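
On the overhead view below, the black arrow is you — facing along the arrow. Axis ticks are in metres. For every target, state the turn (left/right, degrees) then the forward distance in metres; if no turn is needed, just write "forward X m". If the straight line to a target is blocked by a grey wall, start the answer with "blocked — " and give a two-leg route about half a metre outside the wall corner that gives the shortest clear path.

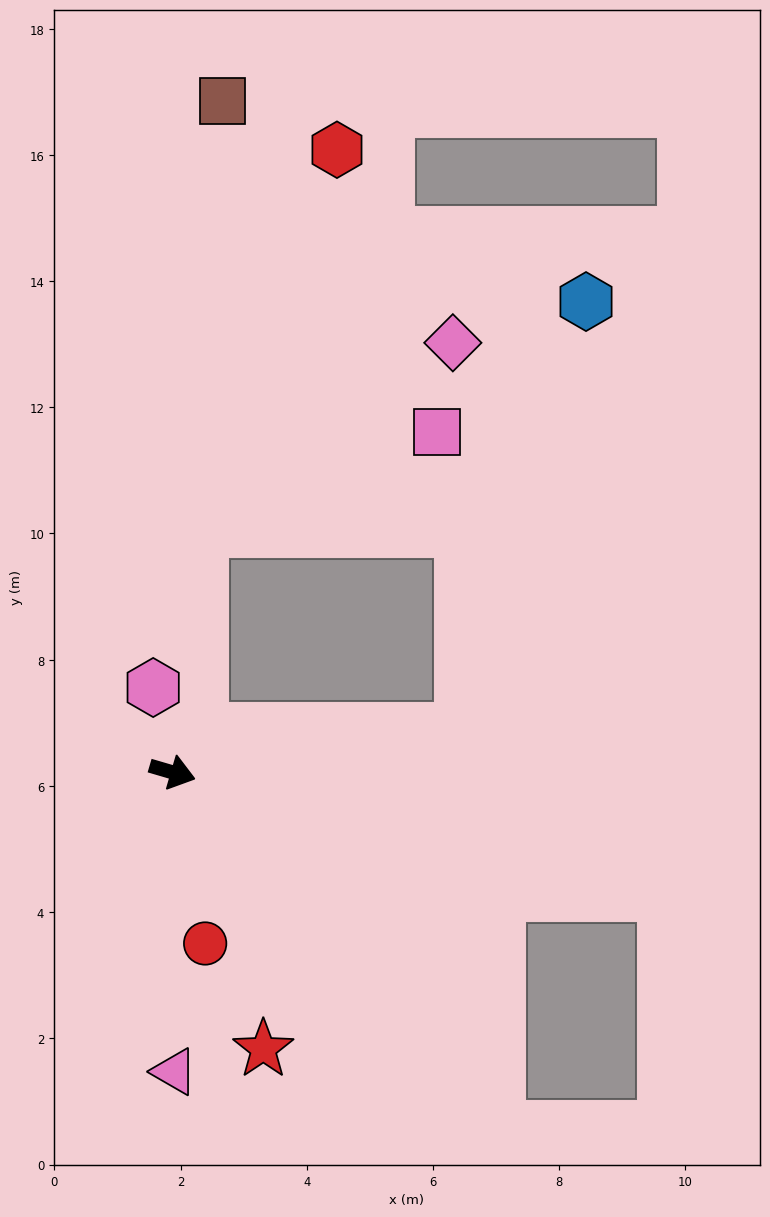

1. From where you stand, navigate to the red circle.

turn right 63°, forward 2.8 m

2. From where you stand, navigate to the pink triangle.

turn right 73°, forward 4.7 m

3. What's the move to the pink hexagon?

turn left 119°, forward 1.4 m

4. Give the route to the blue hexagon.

blocked — turn left 25°, forward 4.6 m, then turn left 65°, forward 7.1 m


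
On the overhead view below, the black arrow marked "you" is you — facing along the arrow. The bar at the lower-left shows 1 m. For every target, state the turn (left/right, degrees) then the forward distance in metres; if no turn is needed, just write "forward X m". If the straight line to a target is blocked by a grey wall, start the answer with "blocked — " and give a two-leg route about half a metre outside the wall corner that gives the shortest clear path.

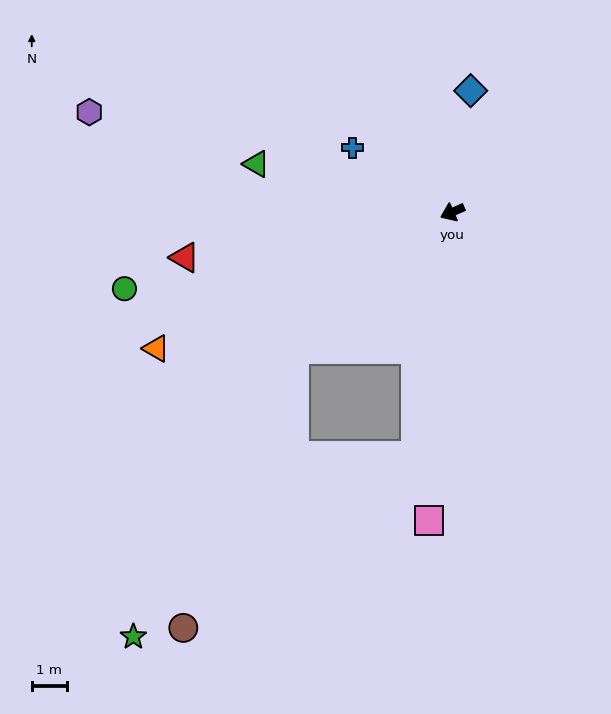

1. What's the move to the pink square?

turn left 62°, forward 8.9 m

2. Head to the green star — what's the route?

blocked — turn left 17°, forward 6.0 m, then turn left 20°, forward 9.4 m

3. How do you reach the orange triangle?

forward 9.3 m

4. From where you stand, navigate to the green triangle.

turn right 37°, forward 5.8 m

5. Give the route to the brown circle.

blocked — turn left 17°, forward 6.0 m, then turn left 28°, forward 8.6 m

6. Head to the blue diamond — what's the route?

turn right 122°, forward 3.5 m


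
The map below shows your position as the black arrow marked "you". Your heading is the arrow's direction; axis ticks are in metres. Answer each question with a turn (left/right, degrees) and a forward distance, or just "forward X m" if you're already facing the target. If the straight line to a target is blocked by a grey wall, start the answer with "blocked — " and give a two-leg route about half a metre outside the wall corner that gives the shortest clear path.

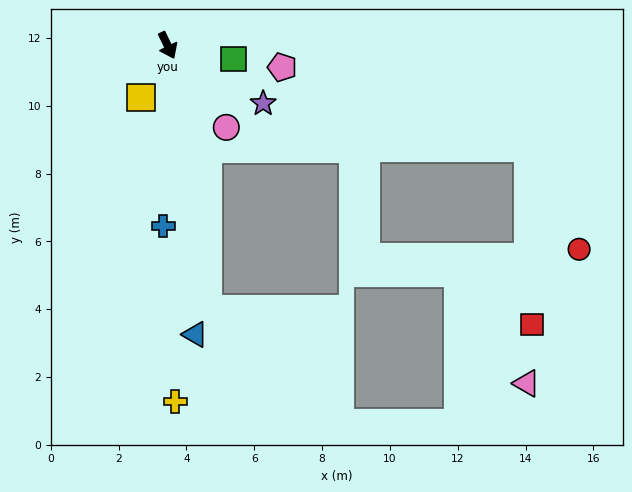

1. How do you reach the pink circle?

turn left 10°, forward 3.0 m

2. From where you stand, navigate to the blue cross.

turn right 27°, forward 5.3 m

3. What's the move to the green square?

turn left 52°, forward 2.0 m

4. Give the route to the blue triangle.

turn right 20°, forward 8.6 m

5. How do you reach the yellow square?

turn right 53°, forward 1.7 m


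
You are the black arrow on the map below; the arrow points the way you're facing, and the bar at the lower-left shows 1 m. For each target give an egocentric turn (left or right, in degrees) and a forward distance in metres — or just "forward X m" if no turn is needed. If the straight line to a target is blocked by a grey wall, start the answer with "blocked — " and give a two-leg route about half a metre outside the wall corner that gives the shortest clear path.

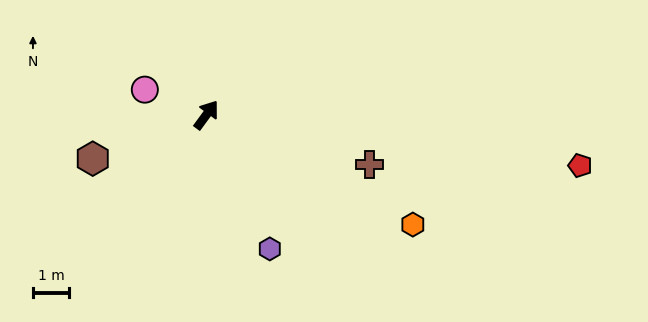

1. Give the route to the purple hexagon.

turn right 118°, forward 4.1 m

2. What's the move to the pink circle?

turn left 104°, forward 1.8 m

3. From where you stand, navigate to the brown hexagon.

turn left 147°, forward 3.3 m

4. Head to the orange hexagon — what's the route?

turn right 82°, forward 6.4 m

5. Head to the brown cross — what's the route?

turn right 71°, forward 4.7 m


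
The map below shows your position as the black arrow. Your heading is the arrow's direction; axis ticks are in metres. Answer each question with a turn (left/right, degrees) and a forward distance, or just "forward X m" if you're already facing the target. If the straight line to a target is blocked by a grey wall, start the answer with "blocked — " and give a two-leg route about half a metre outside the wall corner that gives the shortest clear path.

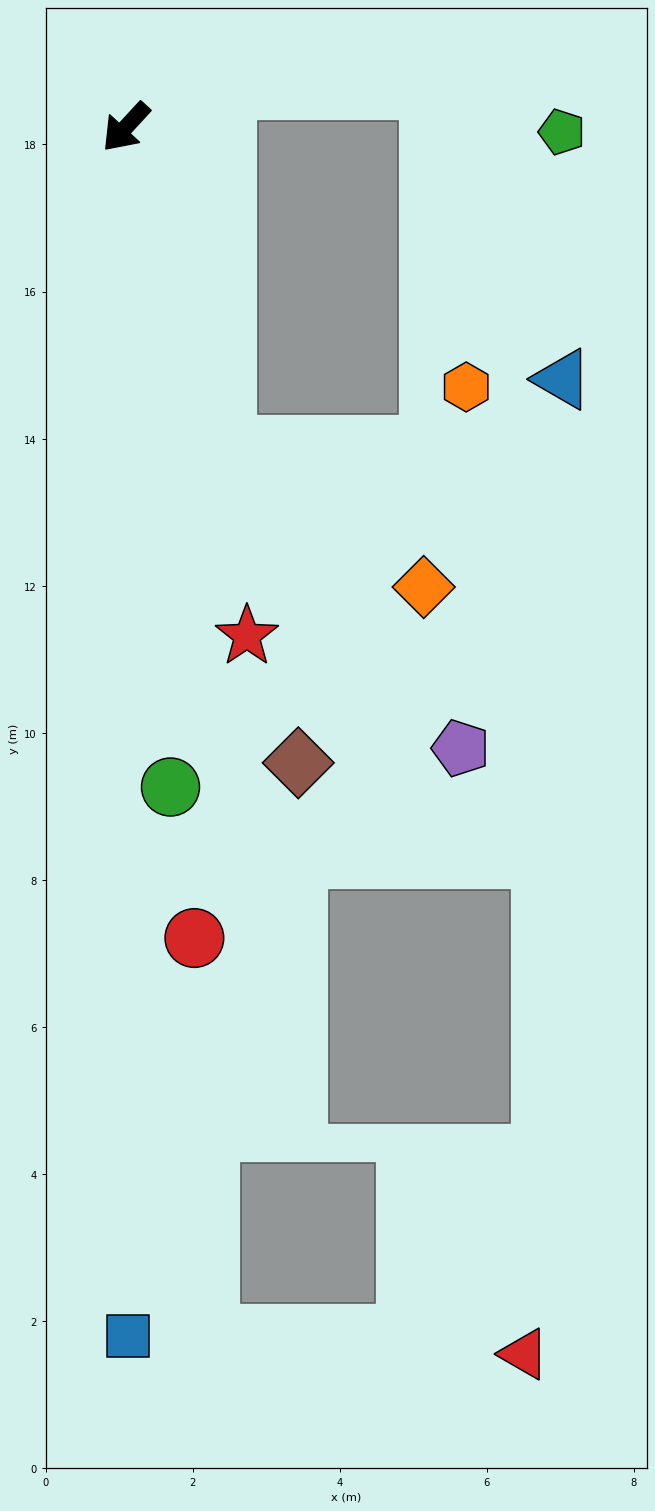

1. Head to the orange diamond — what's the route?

blocked — turn left 60°, forward 4.5 m, then turn left 37°, forward 3.3 m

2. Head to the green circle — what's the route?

turn left 47°, forward 9.0 m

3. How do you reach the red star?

turn left 56°, forward 7.1 m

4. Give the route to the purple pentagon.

blocked — turn left 60°, forward 4.5 m, then turn left 21°, forward 5.2 m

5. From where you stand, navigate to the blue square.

turn left 43°, forward 16.4 m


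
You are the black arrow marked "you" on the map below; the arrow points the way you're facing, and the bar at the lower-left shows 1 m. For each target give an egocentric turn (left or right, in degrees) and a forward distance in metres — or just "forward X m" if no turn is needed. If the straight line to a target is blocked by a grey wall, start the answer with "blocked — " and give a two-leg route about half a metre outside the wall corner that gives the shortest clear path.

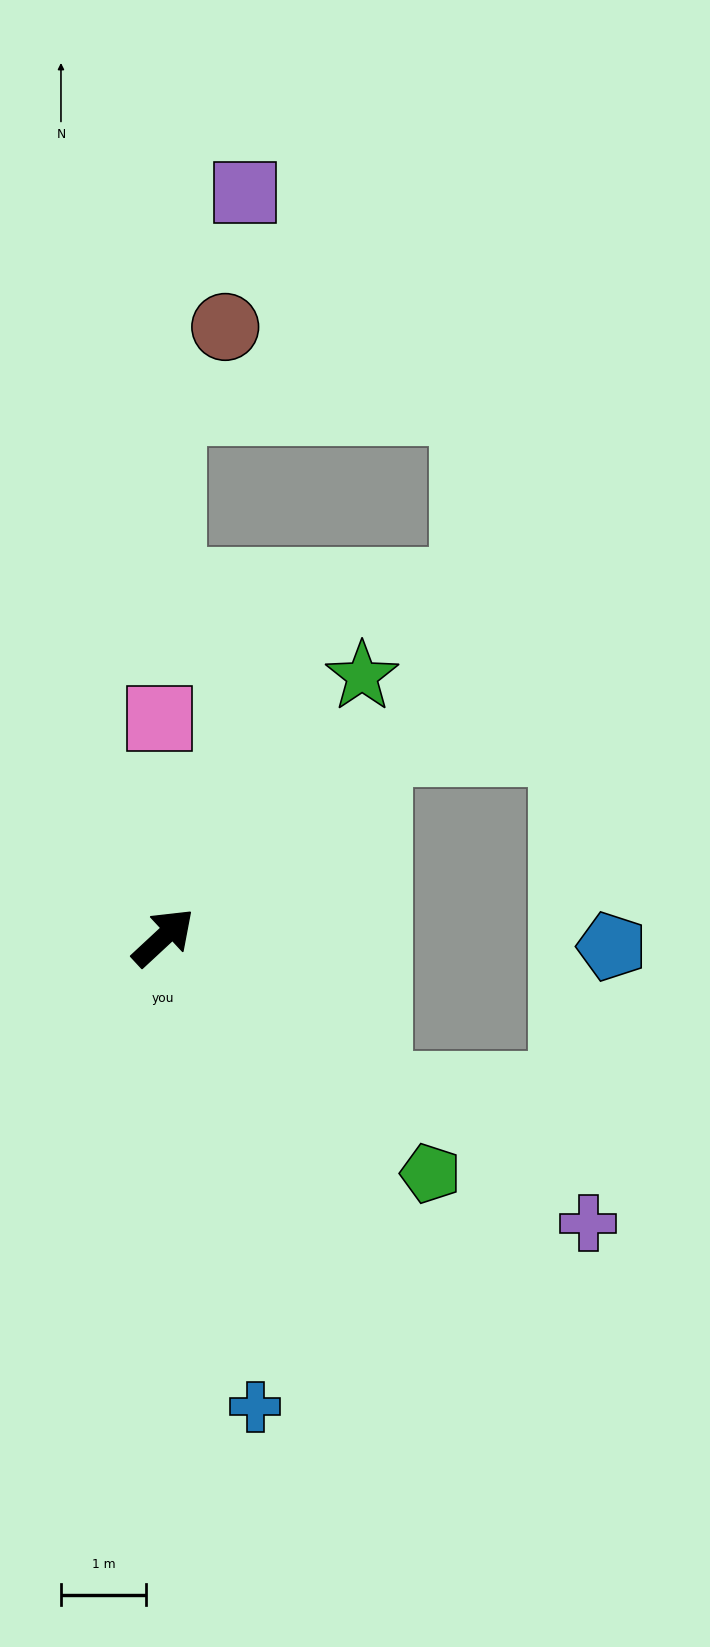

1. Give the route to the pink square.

turn left 48°, forward 2.6 m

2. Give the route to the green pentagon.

turn right 84°, forward 4.2 m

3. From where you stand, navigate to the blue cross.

turn right 122°, forward 5.6 m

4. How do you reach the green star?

turn left 10°, forward 3.8 m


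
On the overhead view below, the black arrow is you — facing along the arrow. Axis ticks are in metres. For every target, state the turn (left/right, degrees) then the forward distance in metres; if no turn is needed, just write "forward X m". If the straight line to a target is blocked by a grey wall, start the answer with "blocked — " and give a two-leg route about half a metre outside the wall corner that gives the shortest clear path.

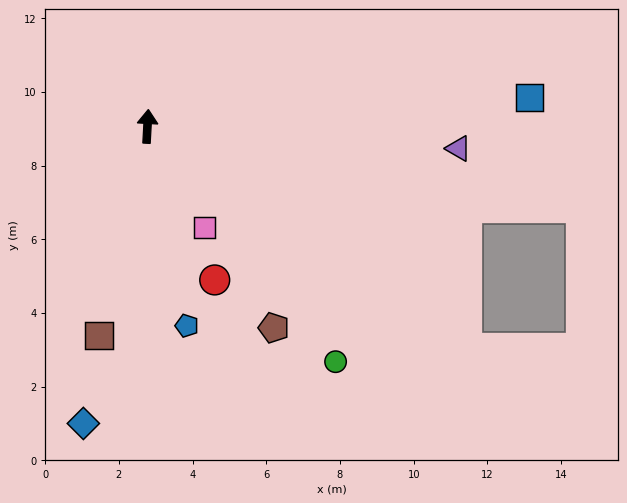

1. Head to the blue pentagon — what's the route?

turn right 166°, forward 5.5 m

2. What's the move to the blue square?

turn right 83°, forward 10.4 m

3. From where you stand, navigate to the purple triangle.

turn right 91°, forward 8.5 m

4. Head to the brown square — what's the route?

turn left 170°, forward 5.8 m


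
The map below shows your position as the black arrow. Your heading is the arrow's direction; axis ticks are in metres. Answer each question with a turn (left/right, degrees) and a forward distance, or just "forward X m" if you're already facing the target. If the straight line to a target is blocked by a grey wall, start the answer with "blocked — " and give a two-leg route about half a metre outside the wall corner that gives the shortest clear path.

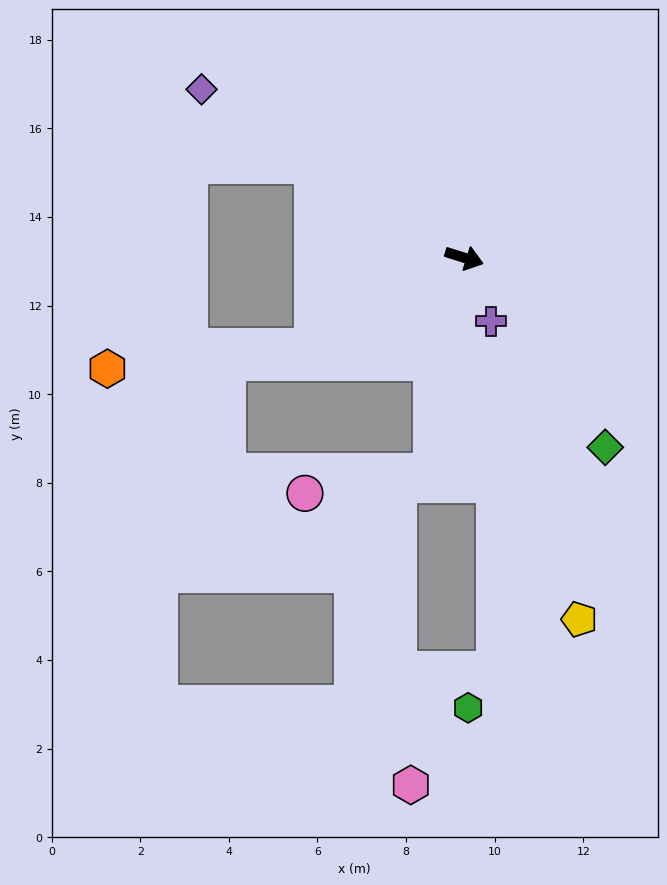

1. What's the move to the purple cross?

turn right 50°, forward 1.6 m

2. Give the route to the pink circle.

blocked — turn right 81°, forward 4.9 m, then turn right 72°, forward 2.9 m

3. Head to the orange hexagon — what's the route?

blocked — turn right 132°, forward 4.0 m, then turn right 25°, forward 4.7 m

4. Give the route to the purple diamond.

turn left 165°, forward 7.0 m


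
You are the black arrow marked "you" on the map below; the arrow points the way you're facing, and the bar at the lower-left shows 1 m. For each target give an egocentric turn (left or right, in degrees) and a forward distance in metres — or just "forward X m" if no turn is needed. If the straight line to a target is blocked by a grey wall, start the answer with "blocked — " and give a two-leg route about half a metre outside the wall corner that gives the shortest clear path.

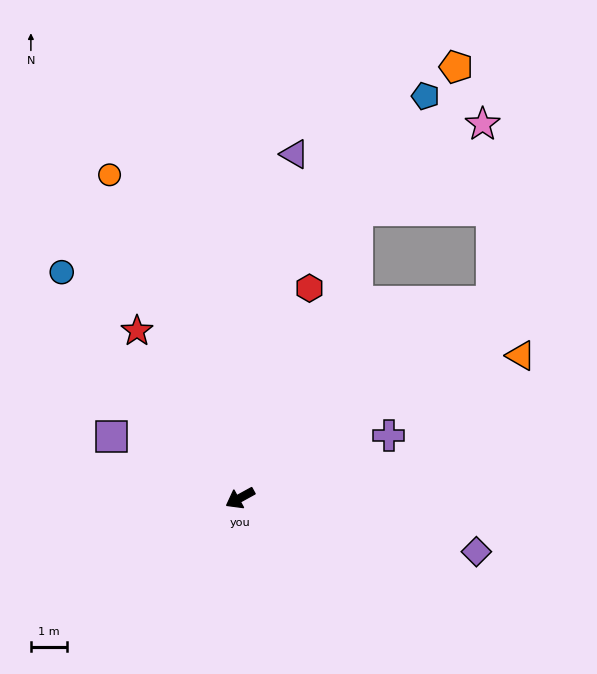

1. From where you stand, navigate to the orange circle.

turn right 97°, forward 9.6 m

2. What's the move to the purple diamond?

turn left 138°, forward 6.6 m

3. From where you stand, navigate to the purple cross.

turn left 174°, forward 4.4 m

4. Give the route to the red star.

turn right 87°, forward 5.4 m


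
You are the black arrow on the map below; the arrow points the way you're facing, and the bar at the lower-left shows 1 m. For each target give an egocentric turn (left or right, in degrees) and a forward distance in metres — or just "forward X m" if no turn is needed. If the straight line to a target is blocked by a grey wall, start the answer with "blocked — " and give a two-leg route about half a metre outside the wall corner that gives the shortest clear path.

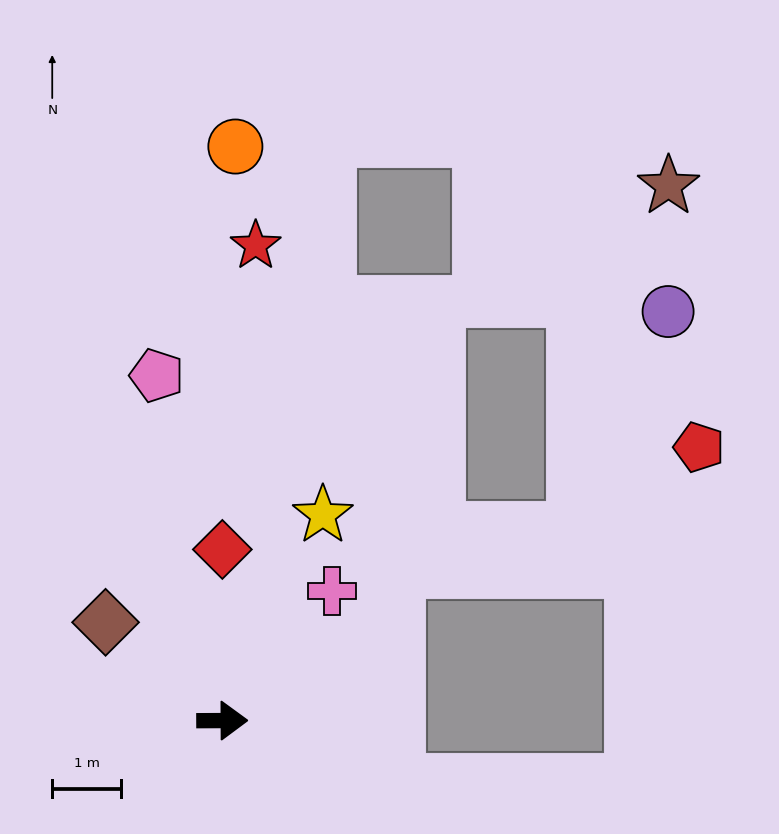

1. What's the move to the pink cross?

turn left 50°, forward 2.5 m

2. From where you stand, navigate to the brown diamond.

turn left 140°, forward 2.2 m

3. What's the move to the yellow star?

turn left 64°, forward 3.3 m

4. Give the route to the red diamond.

turn left 90°, forward 2.5 m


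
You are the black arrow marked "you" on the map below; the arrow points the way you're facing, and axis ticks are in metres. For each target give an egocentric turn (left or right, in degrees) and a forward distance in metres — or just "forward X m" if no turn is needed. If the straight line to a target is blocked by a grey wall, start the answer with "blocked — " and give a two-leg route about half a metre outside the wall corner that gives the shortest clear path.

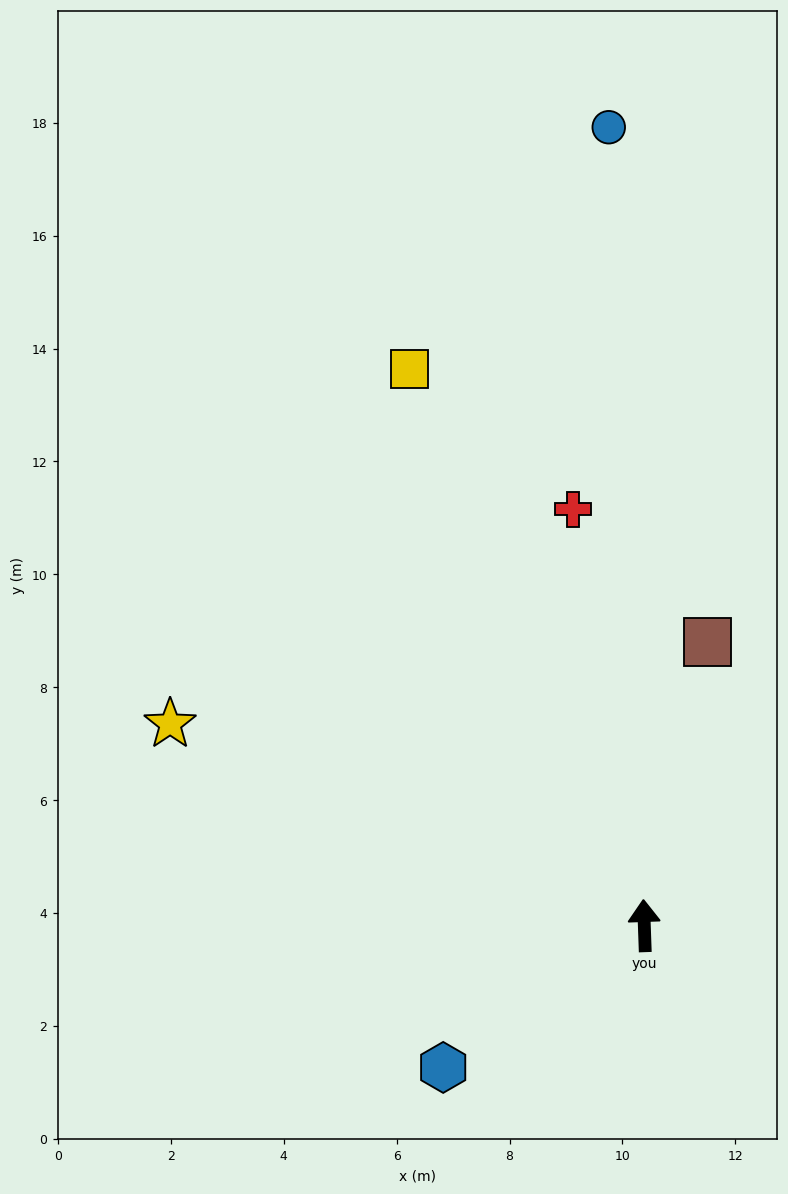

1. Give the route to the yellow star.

turn left 65°, forward 9.1 m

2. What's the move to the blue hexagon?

turn left 123°, forward 4.4 m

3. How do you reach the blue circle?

forward 14.2 m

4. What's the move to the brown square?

turn right 15°, forward 5.1 m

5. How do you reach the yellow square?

turn left 21°, forward 10.7 m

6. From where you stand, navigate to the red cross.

turn left 8°, forward 7.5 m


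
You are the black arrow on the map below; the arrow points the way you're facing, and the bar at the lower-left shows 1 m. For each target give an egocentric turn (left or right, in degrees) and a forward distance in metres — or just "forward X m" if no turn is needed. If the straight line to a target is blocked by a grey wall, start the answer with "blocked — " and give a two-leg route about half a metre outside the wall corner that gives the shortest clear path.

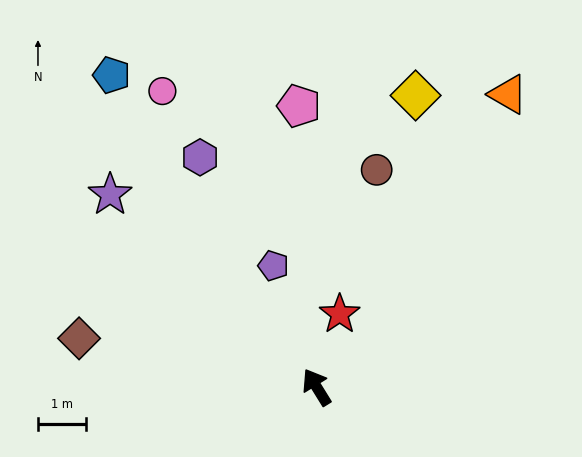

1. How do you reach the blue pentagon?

forward 7.8 m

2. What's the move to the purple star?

turn left 15°, forward 5.9 m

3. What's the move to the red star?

turn right 49°, forward 1.6 m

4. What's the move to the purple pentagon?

turn right 12°, forward 2.7 m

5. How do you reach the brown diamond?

turn left 47°, forward 5.1 m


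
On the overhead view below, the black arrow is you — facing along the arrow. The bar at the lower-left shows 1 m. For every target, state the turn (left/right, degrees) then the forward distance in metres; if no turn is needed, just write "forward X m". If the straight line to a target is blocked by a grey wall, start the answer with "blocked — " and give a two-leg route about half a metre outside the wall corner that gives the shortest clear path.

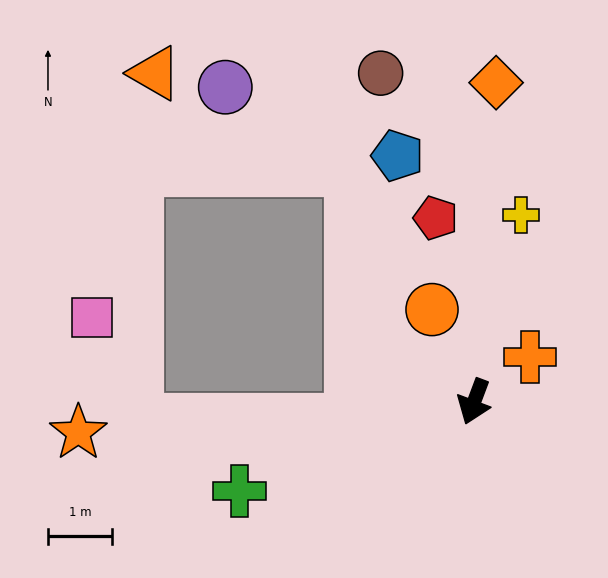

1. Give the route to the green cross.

turn right 49°, forward 3.9 m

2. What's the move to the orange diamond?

turn right 163°, forward 5.0 m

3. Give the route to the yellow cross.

turn right 174°, forward 3.0 m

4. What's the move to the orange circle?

turn right 135°, forward 1.6 m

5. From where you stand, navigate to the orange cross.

turn left 149°, forward 1.1 m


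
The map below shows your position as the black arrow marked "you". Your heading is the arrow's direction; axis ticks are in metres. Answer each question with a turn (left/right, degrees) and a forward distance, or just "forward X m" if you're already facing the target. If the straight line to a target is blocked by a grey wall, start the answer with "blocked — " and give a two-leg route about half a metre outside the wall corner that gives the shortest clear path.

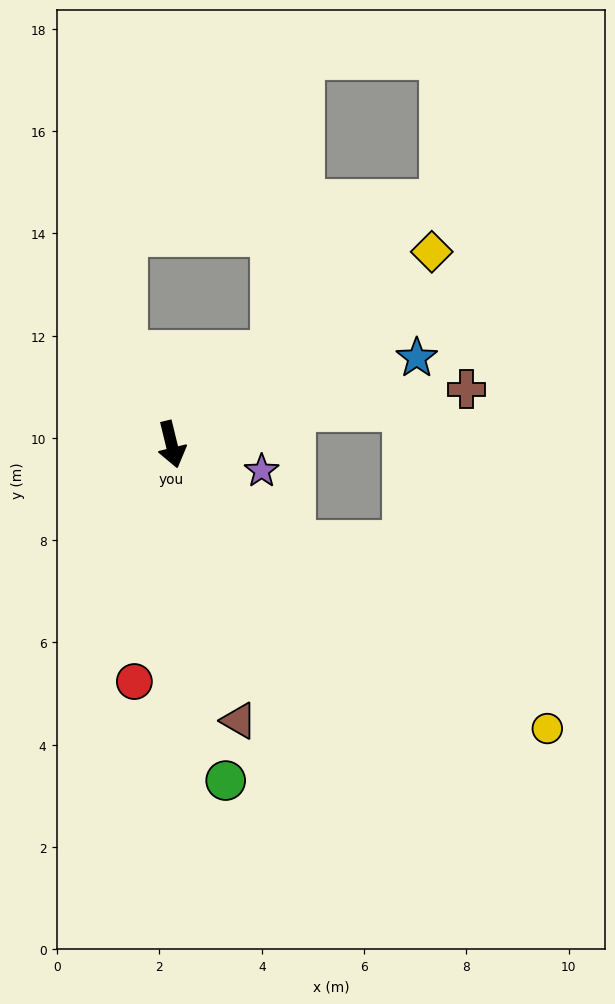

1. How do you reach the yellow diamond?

turn left 113°, forward 6.3 m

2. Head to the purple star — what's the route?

turn left 60°, forward 1.8 m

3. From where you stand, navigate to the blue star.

turn left 96°, forward 5.1 m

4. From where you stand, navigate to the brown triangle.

forward 5.6 m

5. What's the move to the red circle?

turn right 23°, forward 4.7 m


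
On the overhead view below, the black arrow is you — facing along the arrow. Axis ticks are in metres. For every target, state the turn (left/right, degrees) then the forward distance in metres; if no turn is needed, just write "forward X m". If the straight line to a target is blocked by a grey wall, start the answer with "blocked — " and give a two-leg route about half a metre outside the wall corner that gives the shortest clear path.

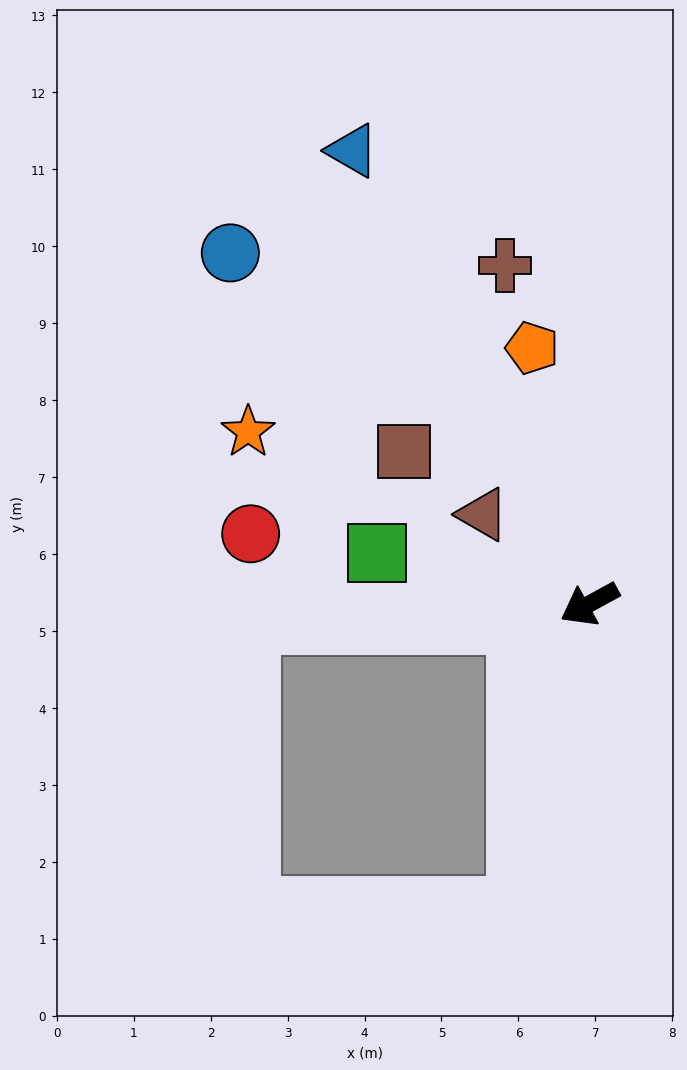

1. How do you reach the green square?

turn right 42°, forward 2.8 m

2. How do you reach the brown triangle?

turn right 69°, forward 1.8 m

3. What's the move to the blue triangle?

turn right 91°, forward 6.6 m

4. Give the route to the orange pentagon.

turn right 106°, forward 3.4 m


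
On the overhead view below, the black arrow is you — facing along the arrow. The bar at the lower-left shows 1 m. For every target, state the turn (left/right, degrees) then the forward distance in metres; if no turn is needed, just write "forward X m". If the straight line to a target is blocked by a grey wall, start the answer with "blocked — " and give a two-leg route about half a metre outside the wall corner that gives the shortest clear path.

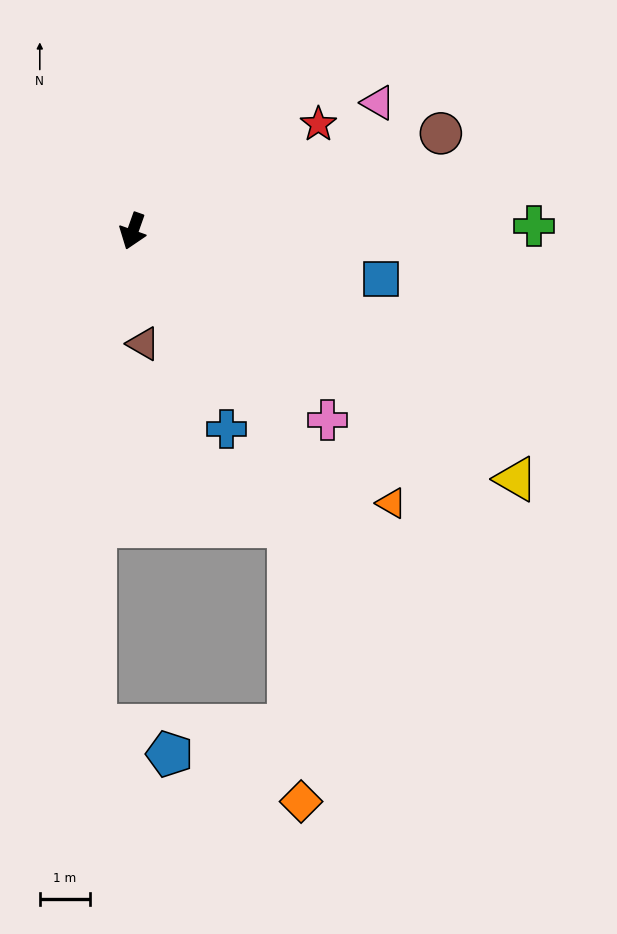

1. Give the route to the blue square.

turn left 98°, forward 5.0 m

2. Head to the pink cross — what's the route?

turn left 65°, forward 5.4 m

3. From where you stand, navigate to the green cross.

turn left 110°, forward 8.0 m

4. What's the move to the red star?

turn left 139°, forward 4.3 m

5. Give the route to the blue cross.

turn left 45°, forward 4.4 m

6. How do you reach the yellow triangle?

turn left 77°, forward 9.1 m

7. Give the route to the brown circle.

turn left 127°, forward 6.4 m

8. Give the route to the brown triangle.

turn left 25°, forward 2.2 m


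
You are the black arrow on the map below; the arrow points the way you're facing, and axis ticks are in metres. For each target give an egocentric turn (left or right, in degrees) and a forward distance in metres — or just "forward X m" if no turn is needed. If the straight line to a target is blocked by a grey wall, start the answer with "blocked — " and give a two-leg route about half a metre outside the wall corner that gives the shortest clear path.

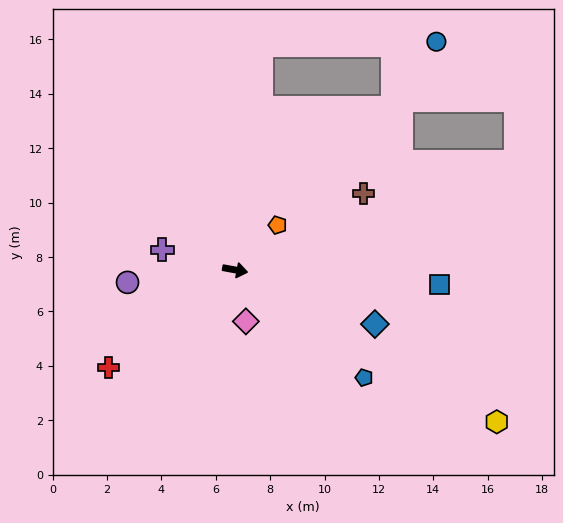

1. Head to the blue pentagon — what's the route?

turn right 29°, forward 6.2 m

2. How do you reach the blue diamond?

turn right 11°, forward 5.5 m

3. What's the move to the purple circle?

turn right 163°, forward 4.0 m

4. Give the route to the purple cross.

turn left 175°, forward 2.8 m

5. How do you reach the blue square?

turn left 6°, forward 7.5 m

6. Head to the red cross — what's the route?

turn right 132°, forward 5.9 m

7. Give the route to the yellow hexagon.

turn right 20°, forward 11.1 m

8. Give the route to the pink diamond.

turn right 68°, forward 1.9 m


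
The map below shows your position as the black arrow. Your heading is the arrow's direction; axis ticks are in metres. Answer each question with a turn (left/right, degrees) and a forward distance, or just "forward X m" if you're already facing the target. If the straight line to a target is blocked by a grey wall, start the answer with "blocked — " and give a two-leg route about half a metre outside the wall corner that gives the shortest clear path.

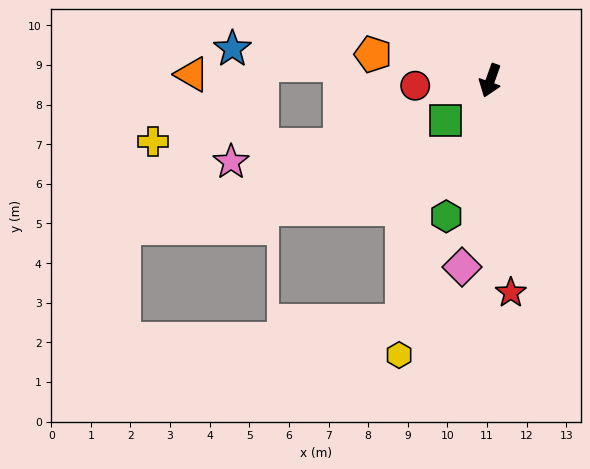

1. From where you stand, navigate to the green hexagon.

forward 3.6 m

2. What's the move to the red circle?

turn right 66°, forward 1.9 m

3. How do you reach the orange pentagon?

turn right 83°, forward 3.0 m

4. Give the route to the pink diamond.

turn left 11°, forward 4.8 m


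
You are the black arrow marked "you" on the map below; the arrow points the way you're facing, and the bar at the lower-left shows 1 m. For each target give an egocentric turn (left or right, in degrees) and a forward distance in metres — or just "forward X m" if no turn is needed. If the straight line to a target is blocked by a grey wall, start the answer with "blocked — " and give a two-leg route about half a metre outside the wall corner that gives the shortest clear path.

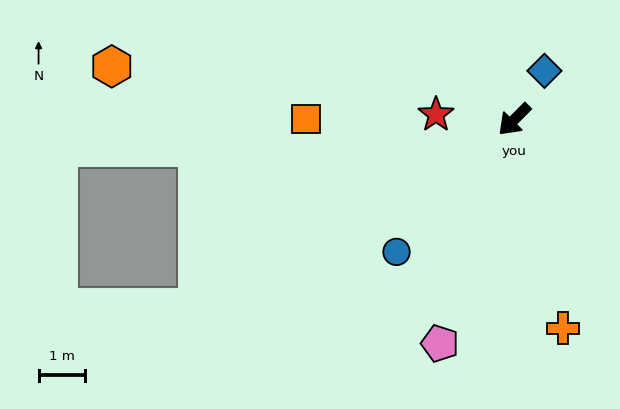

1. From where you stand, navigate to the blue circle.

turn left 3°, forward 3.8 m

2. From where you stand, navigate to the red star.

turn right 49°, forward 1.7 m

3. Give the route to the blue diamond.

turn right 167°, forward 1.2 m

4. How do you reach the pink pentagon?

turn left 27°, forward 5.1 m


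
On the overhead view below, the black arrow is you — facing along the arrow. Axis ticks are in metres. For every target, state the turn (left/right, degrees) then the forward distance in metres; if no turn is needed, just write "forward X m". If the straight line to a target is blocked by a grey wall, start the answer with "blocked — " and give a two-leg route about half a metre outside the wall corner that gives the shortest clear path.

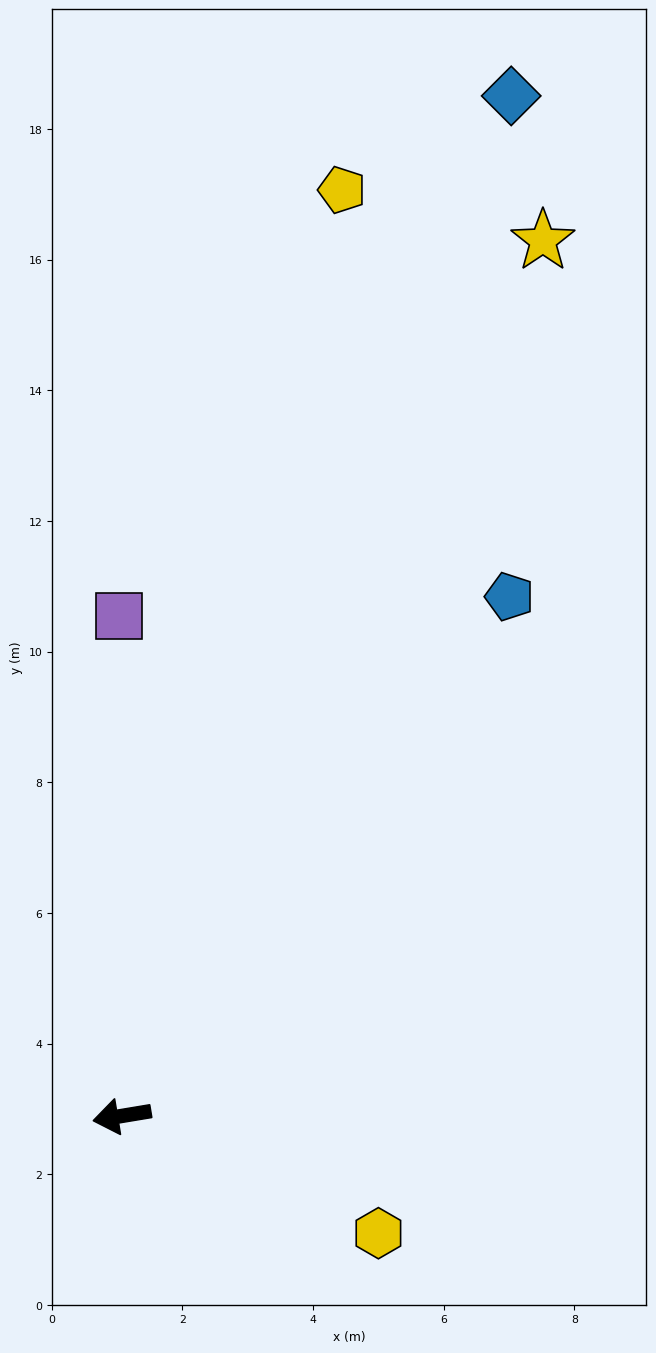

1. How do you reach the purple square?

turn right 99°, forward 7.7 m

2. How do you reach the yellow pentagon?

turn right 113°, forward 14.6 m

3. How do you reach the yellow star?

turn right 125°, forward 14.9 m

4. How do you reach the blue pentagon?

turn right 136°, forward 9.9 m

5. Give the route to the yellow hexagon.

turn left 146°, forward 4.3 m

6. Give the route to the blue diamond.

turn right 120°, forward 16.7 m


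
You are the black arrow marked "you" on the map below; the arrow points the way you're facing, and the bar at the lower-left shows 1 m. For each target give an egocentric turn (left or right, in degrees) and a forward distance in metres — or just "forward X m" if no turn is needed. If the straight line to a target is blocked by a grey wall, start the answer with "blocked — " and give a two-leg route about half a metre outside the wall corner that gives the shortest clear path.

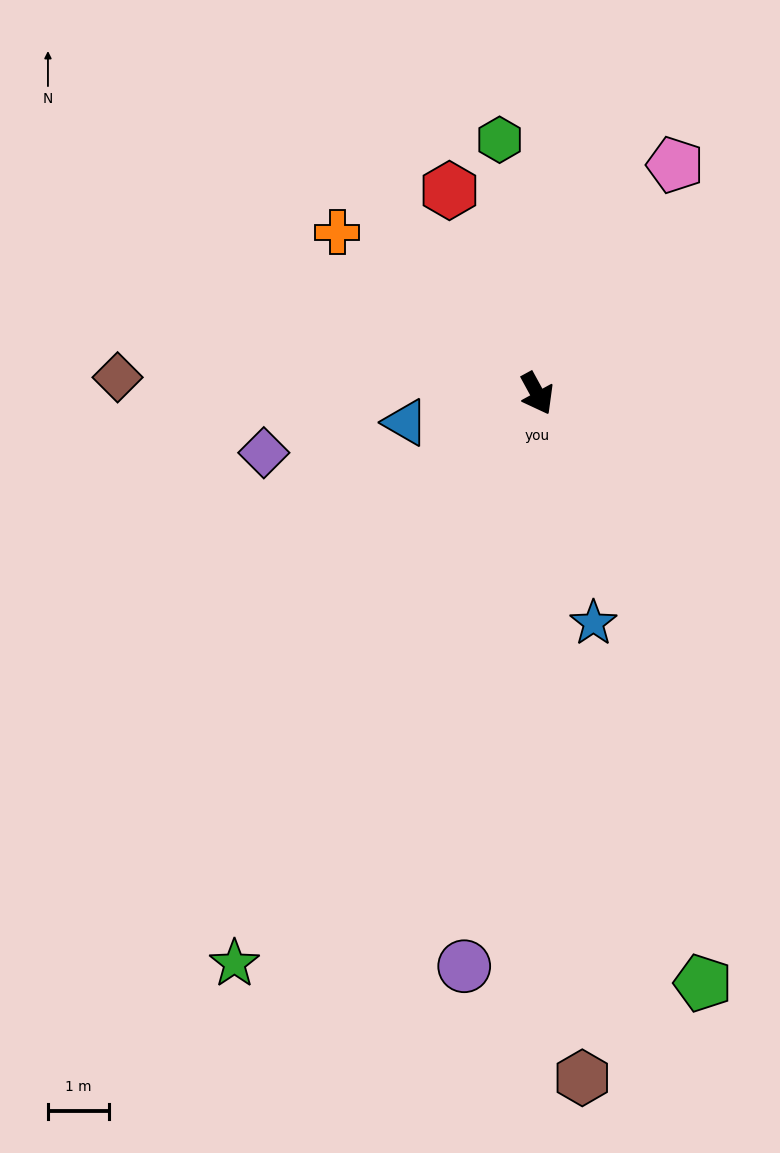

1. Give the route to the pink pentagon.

turn left 120°, forward 4.3 m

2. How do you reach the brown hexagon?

turn right 25°, forward 11.1 m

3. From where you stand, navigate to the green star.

turn right 57°, forward 10.5 m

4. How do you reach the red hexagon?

turn left 175°, forward 3.6 m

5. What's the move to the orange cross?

turn right 158°, forward 4.2 m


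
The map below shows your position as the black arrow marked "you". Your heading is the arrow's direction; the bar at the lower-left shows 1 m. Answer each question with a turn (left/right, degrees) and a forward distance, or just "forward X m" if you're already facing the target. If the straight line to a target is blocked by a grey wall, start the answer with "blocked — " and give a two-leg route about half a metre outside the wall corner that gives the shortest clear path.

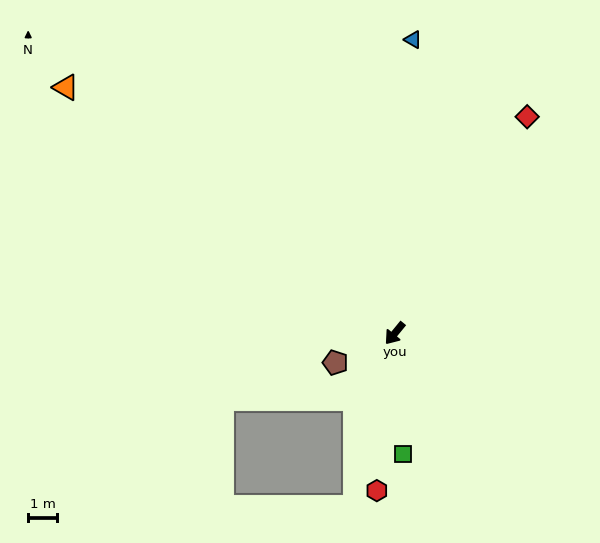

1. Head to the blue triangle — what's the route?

turn right 144°, forward 10.1 m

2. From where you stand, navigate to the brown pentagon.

turn right 24°, forward 2.3 m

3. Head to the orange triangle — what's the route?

turn right 87°, forward 14.1 m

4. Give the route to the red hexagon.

turn left 33°, forward 5.4 m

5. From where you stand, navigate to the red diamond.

turn right 172°, forward 8.7 m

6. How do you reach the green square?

turn left 43°, forward 4.1 m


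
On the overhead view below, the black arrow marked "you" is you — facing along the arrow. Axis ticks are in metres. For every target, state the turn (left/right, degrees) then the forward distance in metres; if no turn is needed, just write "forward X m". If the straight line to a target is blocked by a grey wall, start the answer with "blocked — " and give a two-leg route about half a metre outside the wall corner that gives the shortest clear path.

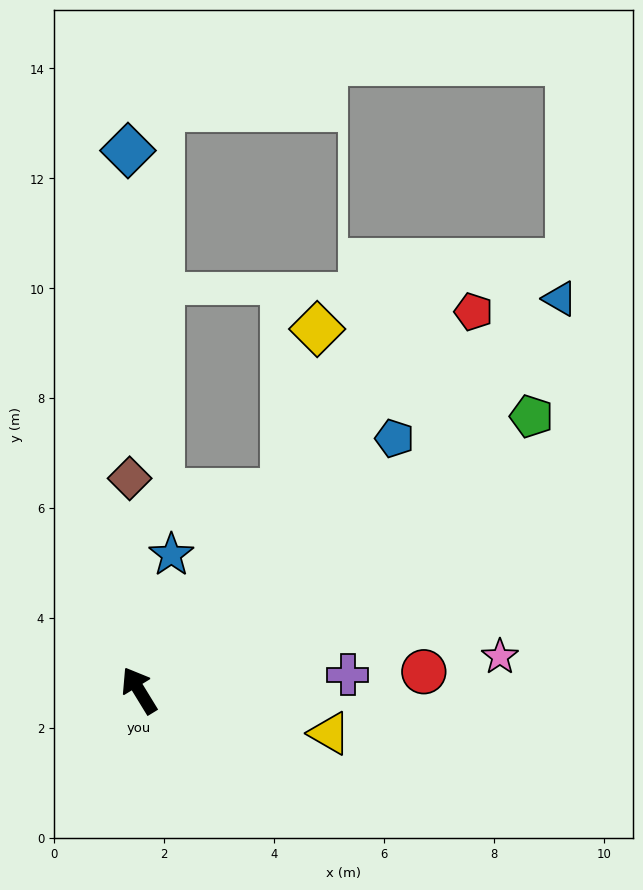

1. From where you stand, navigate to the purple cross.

turn right 117°, forward 3.8 m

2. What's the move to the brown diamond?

turn right 29°, forward 3.9 m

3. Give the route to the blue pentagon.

turn right 77°, forward 6.5 m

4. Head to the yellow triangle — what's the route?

turn right 134°, forward 3.5 m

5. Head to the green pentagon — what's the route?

turn right 87°, forward 8.7 m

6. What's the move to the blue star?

turn right 45°, forward 2.5 m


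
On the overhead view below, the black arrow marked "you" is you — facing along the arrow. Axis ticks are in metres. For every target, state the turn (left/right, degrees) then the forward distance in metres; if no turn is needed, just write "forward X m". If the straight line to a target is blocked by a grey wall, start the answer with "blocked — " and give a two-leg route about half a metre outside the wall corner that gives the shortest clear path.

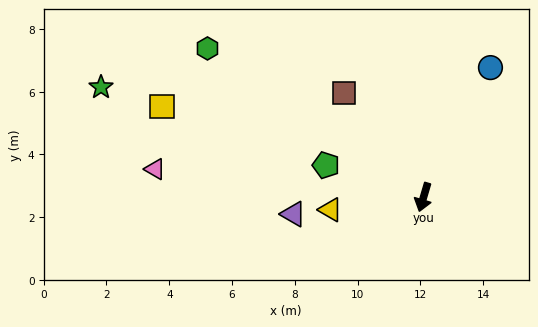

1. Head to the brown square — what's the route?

turn right 126°, forward 4.2 m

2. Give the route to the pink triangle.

turn right 80°, forward 8.6 m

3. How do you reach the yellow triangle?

turn right 66°, forward 3.0 m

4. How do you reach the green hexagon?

turn right 108°, forward 8.4 m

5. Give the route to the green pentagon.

turn right 92°, forward 3.3 m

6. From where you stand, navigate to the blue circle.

turn left 169°, forward 4.6 m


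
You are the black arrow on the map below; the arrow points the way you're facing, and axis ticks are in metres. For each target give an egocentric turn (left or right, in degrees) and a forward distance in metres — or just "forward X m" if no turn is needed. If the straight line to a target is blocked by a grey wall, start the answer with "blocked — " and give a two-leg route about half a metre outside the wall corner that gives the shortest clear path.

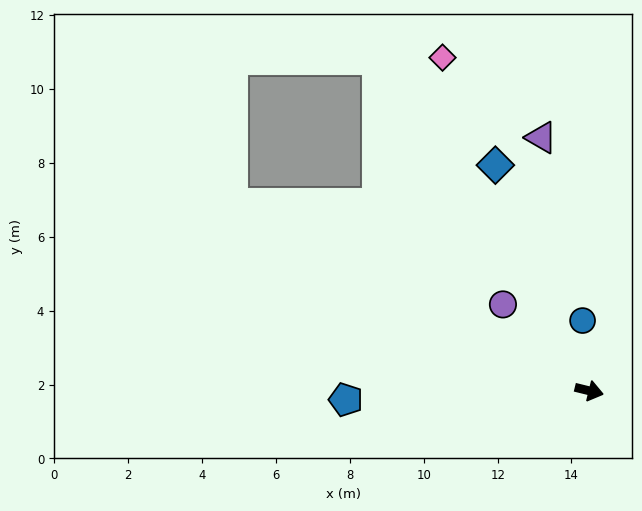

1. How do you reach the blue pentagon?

turn right 164°, forward 6.6 m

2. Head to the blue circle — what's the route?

turn left 109°, forward 1.9 m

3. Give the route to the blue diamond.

turn left 126°, forward 6.6 m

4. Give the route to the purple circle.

turn left 149°, forward 3.3 m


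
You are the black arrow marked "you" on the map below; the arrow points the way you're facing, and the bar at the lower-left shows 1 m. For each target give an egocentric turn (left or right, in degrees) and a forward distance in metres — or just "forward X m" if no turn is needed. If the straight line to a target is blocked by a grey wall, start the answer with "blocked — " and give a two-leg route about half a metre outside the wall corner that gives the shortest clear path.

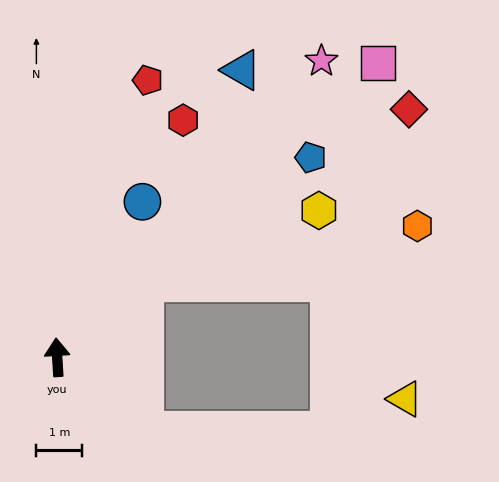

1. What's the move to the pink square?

turn right 51°, forward 9.5 m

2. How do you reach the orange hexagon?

blocked — turn right 53°, forward 2.5 m, then turn right 29°, forward 6.1 m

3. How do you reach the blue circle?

turn right 32°, forward 3.9 m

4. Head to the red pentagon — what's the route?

turn right 22°, forward 6.4 m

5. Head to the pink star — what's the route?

turn right 45°, forward 8.7 m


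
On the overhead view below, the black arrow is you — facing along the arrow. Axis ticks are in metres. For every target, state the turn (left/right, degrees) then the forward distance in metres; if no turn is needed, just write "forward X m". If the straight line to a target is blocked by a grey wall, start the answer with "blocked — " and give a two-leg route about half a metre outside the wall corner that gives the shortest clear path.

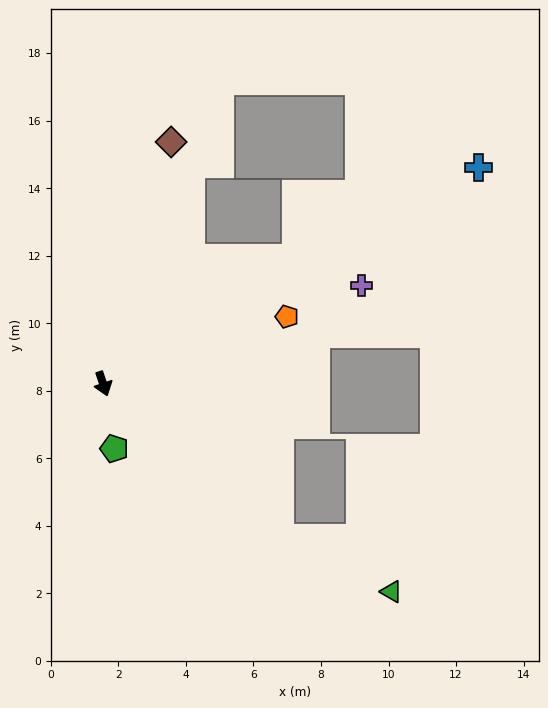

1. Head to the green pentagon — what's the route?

turn right 9°, forward 1.9 m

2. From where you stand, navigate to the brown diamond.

turn left 146°, forward 7.4 m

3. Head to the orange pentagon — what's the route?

turn left 91°, forward 5.8 m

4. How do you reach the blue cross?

turn left 101°, forward 12.8 m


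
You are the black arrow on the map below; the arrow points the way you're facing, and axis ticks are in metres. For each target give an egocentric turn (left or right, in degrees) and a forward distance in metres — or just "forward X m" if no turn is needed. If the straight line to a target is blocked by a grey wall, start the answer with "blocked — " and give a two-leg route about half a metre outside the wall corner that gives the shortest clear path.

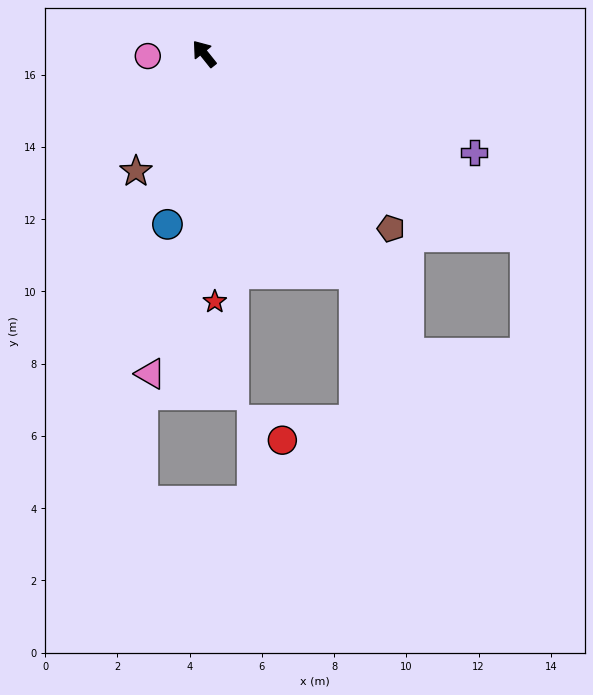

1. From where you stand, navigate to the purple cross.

turn right 149°, forward 8.0 m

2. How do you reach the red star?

turn left 144°, forward 6.9 m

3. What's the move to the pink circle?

turn left 54°, forward 1.6 m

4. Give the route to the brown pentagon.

turn right 172°, forward 7.1 m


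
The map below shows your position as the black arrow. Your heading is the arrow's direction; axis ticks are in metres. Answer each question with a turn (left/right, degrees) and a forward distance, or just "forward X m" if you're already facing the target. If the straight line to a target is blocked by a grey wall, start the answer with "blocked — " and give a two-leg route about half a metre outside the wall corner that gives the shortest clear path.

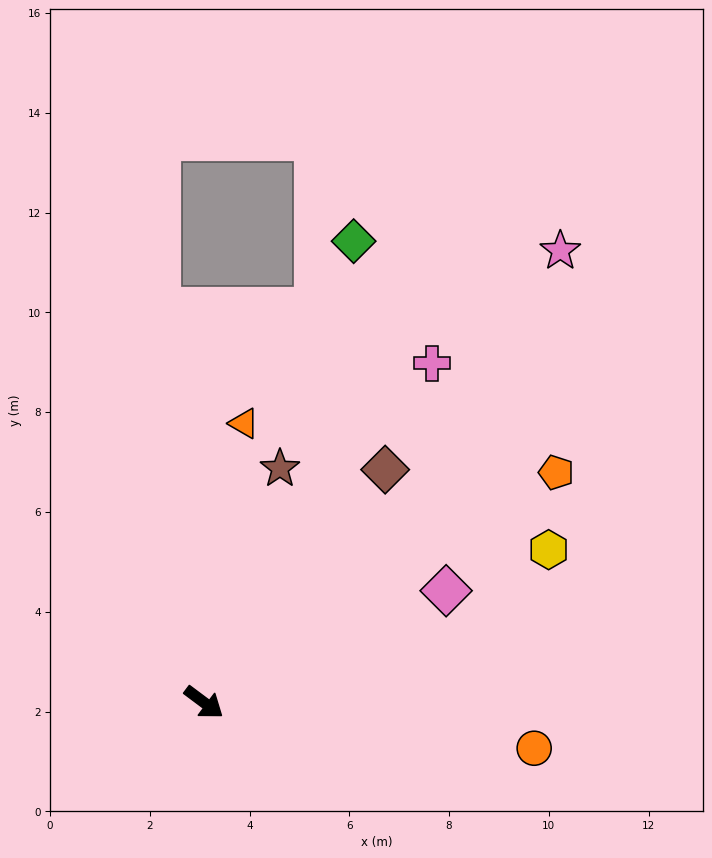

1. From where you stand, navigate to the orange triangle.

turn left 119°, forward 5.7 m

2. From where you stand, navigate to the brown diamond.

turn left 89°, forward 5.9 m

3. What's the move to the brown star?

turn left 109°, forward 4.9 m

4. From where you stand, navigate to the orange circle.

turn left 29°, forward 6.7 m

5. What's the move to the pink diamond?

turn left 62°, forward 5.3 m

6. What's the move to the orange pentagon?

turn left 70°, forward 8.4 m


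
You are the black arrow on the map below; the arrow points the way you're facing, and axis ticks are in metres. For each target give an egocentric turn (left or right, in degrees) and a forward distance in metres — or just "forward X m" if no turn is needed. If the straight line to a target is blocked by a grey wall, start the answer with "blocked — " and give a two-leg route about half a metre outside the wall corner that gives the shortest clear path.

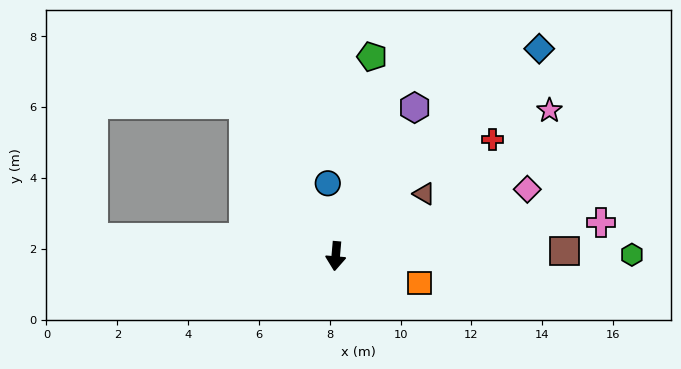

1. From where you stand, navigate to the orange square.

turn left 77°, forward 2.5 m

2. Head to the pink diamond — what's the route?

turn left 114°, forward 5.7 m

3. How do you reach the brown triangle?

turn left 130°, forward 3.1 m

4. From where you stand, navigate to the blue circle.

turn right 169°, forward 2.1 m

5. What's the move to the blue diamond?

turn left 140°, forward 8.2 m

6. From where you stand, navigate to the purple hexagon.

turn left 157°, forward 4.8 m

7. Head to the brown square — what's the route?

turn left 96°, forward 6.5 m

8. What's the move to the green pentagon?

turn left 175°, forward 5.7 m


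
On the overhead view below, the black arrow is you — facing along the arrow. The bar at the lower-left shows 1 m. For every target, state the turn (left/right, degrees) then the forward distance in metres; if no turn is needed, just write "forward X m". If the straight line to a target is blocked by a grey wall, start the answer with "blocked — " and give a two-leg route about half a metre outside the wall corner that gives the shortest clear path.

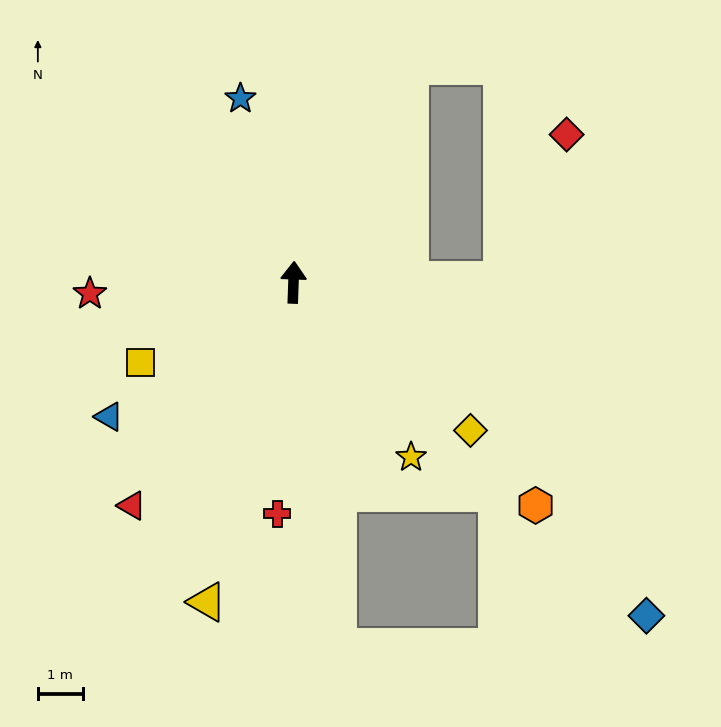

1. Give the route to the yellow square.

turn left 120°, forward 3.8 m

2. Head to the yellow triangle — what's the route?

turn left 167°, forward 7.3 m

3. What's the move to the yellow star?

turn right 144°, forward 4.7 m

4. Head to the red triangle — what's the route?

turn left 146°, forward 6.1 m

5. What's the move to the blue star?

turn left 18°, forward 4.2 m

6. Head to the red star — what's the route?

turn left 95°, forward 4.5 m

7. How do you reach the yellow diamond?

turn right 128°, forward 5.1 m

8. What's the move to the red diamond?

blocked — turn right 87°, forward 4.6 m, then turn left 65°, forward 3.5 m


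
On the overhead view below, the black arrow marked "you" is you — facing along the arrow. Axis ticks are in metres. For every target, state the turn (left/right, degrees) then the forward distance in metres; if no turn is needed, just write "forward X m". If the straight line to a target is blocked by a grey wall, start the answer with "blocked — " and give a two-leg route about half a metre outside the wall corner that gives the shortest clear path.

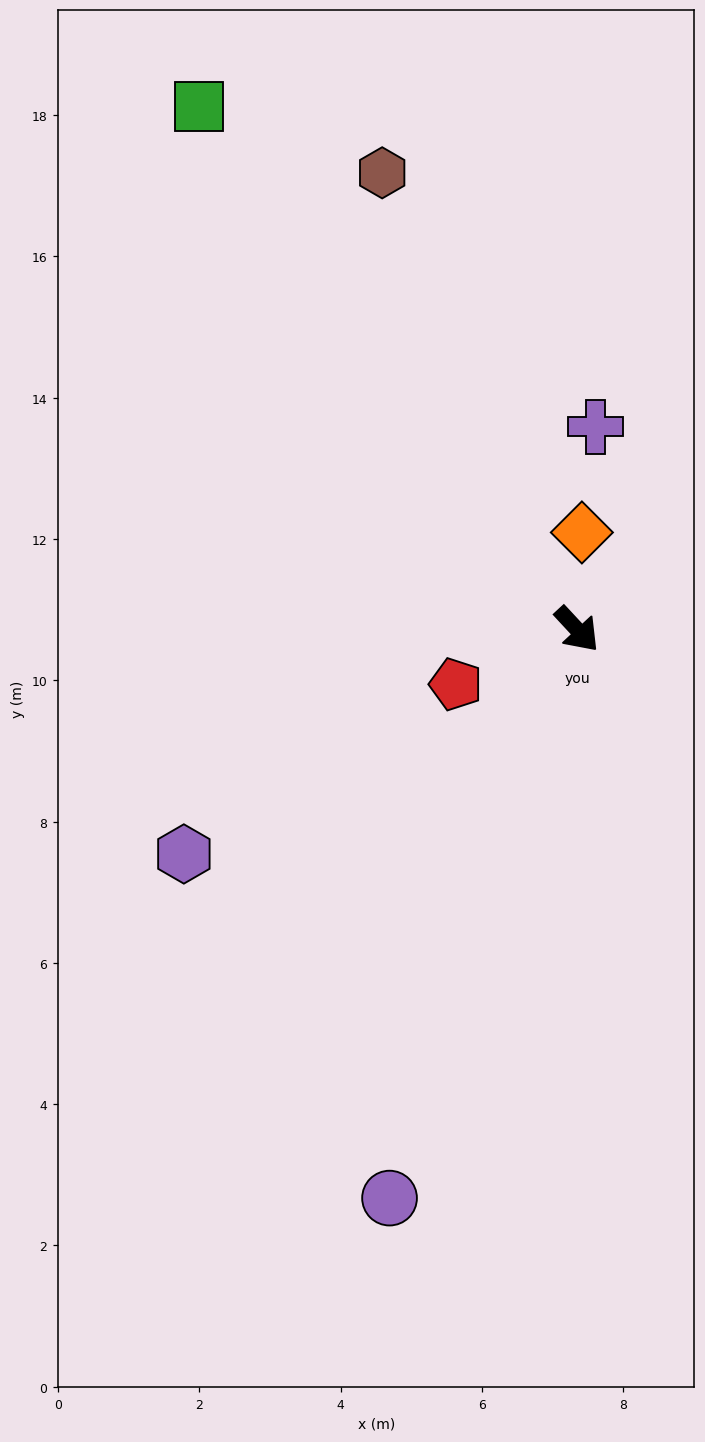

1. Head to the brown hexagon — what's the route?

turn left 160°, forward 7.0 m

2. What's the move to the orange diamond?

turn left 134°, forward 1.4 m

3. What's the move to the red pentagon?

turn right 109°, forward 1.9 m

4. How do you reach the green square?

turn left 173°, forward 9.1 m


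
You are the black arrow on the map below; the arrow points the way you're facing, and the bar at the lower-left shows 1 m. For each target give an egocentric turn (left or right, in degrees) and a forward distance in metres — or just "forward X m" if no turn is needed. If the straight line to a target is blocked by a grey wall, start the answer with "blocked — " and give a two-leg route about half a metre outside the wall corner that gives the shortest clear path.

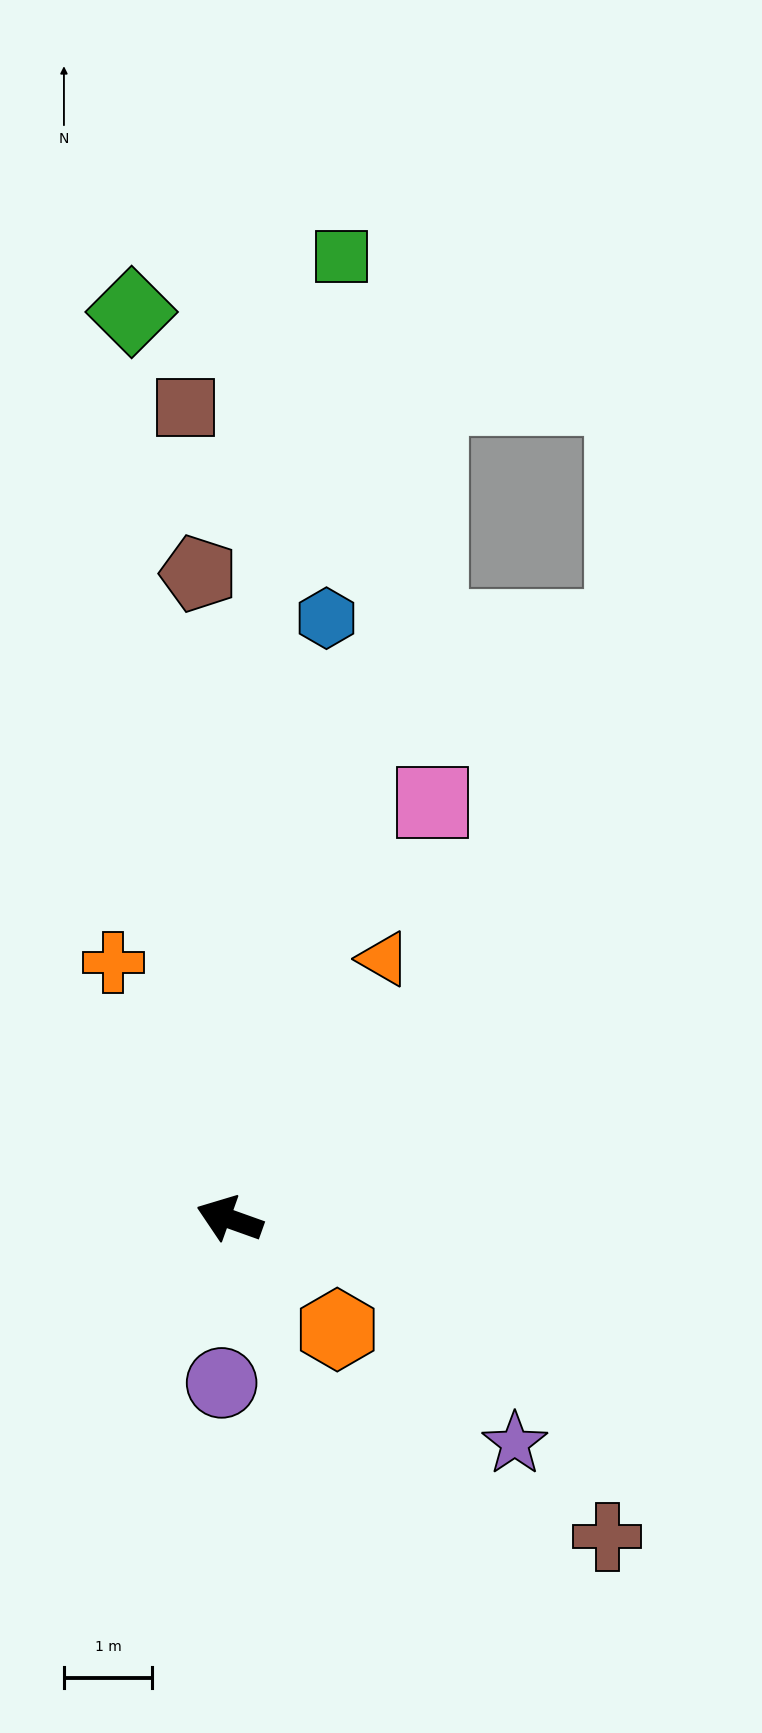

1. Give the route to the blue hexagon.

turn right 80°, forward 6.9 m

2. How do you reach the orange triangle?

turn right 101°, forward 3.4 m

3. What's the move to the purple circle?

turn left 107°, forward 1.9 m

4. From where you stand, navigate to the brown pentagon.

turn right 68°, forward 7.3 m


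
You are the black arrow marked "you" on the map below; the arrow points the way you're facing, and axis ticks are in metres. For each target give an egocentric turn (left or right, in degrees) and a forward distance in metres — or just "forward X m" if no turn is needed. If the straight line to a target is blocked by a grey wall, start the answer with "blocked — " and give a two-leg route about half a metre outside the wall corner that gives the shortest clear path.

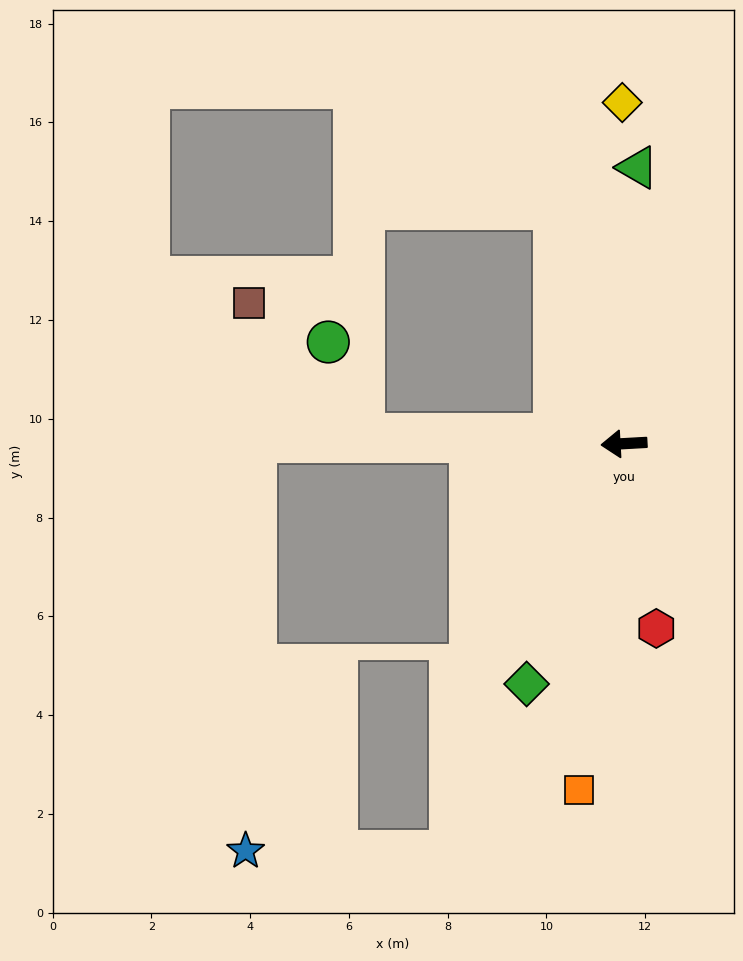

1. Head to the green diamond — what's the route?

turn left 65°, forward 5.3 m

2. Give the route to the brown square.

blocked — turn right 5°, forward 5.3 m, then turn right 47°, forward 3.5 m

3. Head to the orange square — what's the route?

turn left 79°, forward 7.1 m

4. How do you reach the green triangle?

turn right 96°, forward 5.6 m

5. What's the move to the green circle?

blocked — turn right 5°, forward 5.3 m, then turn right 67°, forward 2.0 m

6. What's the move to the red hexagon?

turn left 97°, forward 3.8 m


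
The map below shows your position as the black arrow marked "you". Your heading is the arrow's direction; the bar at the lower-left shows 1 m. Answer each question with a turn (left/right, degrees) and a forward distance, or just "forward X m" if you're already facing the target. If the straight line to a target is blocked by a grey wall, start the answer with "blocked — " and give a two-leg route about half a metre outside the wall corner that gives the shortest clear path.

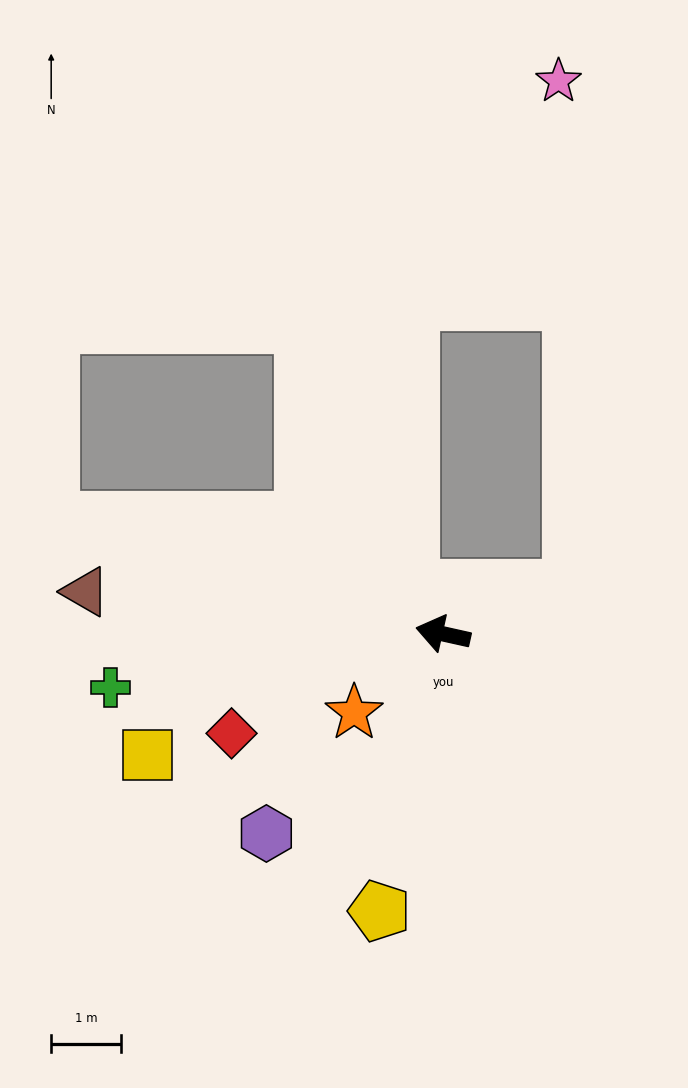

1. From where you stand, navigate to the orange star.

turn left 54°, forward 1.7 m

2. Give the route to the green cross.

turn left 22°, forward 4.8 m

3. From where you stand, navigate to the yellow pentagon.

turn left 90°, forward 4.1 m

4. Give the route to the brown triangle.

turn left 6°, forward 5.2 m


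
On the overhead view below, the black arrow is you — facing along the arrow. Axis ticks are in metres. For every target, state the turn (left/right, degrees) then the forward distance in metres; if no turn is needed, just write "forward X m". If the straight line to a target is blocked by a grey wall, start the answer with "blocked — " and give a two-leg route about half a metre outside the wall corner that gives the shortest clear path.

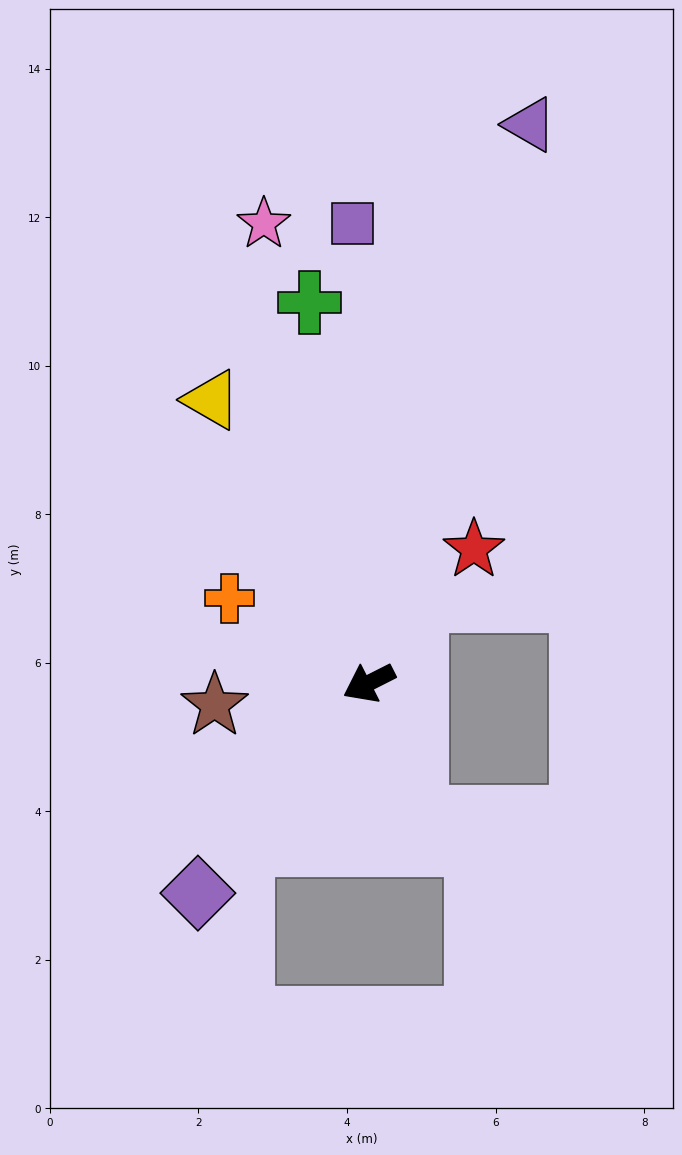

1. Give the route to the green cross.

turn right 108°, forward 5.2 m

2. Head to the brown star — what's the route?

turn right 19°, forward 2.1 m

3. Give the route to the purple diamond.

turn left 24°, forward 3.6 m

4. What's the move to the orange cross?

turn right 58°, forward 2.2 m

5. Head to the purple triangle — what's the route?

turn right 133°, forward 7.8 m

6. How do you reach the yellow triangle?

turn right 88°, forward 4.4 m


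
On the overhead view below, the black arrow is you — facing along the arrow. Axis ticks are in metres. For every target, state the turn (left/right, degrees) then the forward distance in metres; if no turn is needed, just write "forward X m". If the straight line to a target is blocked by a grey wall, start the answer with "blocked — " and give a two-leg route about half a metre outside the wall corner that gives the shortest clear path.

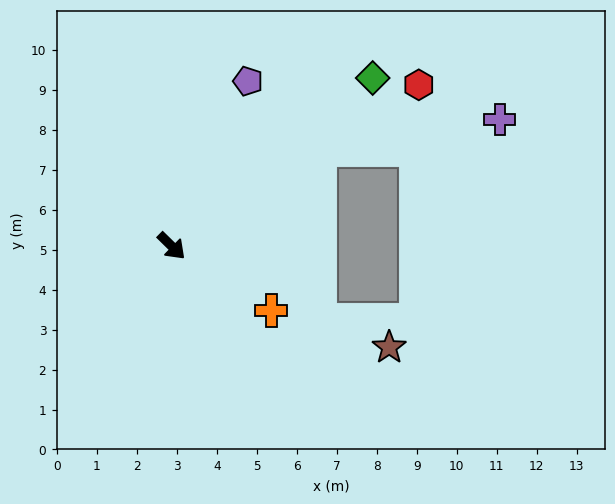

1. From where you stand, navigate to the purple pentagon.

turn left 110°, forward 4.5 m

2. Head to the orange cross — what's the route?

turn left 11°, forward 3.0 m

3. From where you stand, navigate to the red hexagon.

turn left 78°, forward 7.4 m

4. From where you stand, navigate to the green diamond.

turn left 84°, forward 6.6 m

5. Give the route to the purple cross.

blocked — turn left 77°, forward 4.4 m, then turn right 23°, forward 4.6 m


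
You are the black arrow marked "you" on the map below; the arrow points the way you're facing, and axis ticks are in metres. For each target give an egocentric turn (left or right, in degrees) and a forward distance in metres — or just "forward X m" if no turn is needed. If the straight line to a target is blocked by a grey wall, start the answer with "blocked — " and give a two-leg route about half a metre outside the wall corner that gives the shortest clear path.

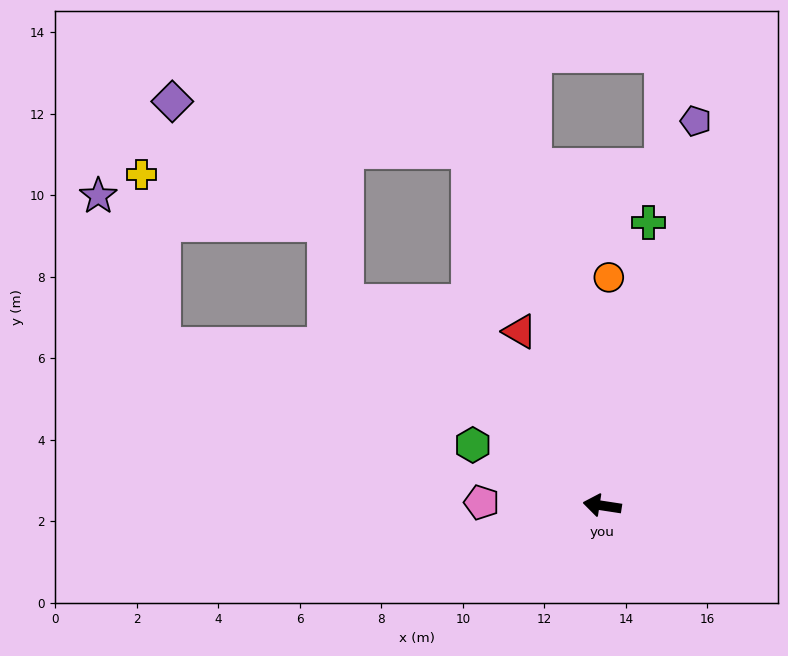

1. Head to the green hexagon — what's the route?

turn right 16°, forward 3.5 m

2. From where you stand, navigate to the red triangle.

turn right 56°, forward 4.7 m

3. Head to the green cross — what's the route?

turn right 91°, forward 7.0 m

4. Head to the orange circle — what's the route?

turn right 83°, forward 5.6 m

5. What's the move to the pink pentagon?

turn left 7°, forward 3.0 m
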